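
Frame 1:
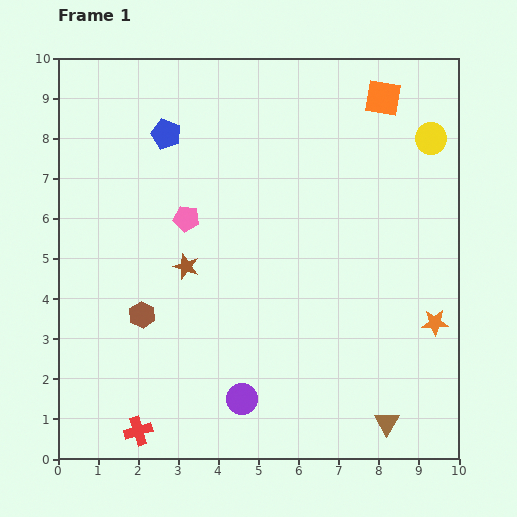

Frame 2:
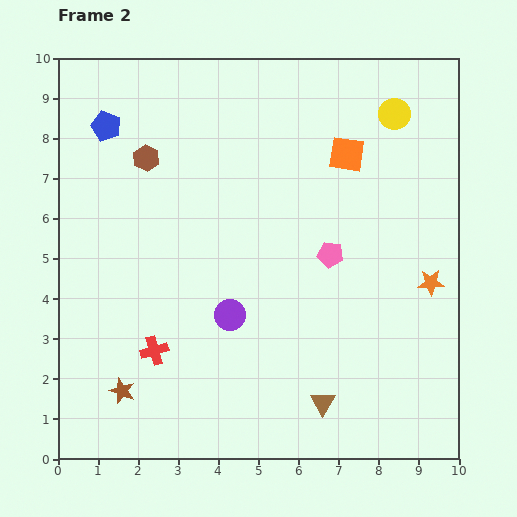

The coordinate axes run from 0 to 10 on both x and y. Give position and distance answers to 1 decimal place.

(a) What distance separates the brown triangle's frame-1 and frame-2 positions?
1.7

The brown triangle moved from (8.2, 0.9) to (6.6, 1.4), a distance of √(1.6² + 0.5²) ≈ 1.7.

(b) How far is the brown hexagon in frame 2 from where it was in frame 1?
3.9

The brown hexagon moved from (2.1, 3.6) to (2.2, 7.5), a distance of √(0.1² + 3.9²) ≈ 3.9.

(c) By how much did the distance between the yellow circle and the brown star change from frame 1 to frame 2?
+2.8

Distance in frame 1: 6.9. Distance in frame 2: 9.7.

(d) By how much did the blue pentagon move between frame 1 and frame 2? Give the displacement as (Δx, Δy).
(-1.5, 0.2)

The blue pentagon was at (2.7, 8.1) in frame 1 and (1.2, 8.3) in frame 2.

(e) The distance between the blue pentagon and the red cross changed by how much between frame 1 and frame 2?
-1.7

Distance in frame 1: 7.4. Distance in frame 2: 5.7.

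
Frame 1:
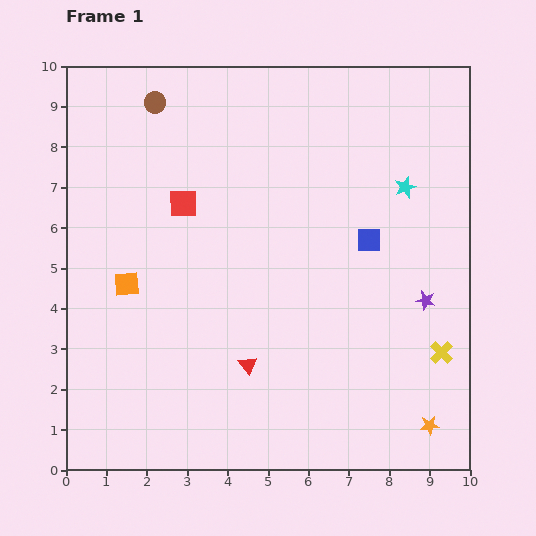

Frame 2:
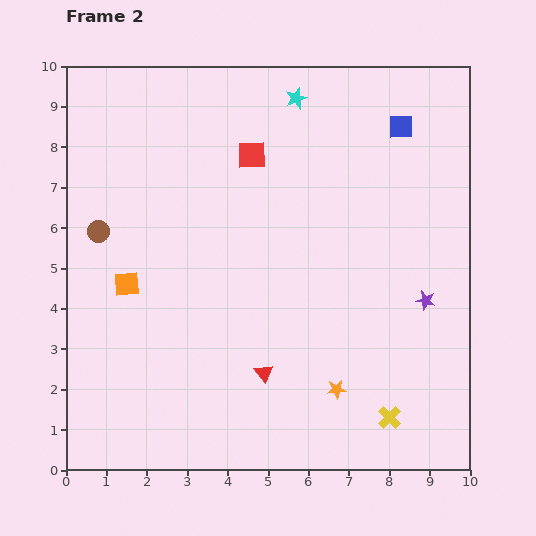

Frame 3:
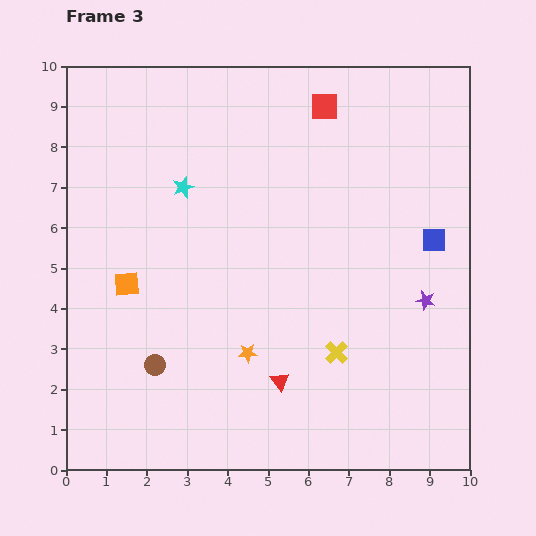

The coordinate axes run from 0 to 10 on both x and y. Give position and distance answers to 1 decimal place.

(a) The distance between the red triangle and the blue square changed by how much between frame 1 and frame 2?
+2.7

Distance in frame 1: 4.3. Distance in frame 2: 7.0.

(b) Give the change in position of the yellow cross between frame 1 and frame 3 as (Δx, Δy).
(-2.6, 0.0)

The yellow cross was at (9.3, 2.9) in frame 1 and (6.7, 2.9) in frame 3.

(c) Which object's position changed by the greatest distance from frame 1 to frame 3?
the brown circle

(moved 6.5; next 5.5)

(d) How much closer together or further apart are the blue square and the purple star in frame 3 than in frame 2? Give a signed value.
-2.8

Distance in frame 2: 4.3. Distance in frame 3: 1.5.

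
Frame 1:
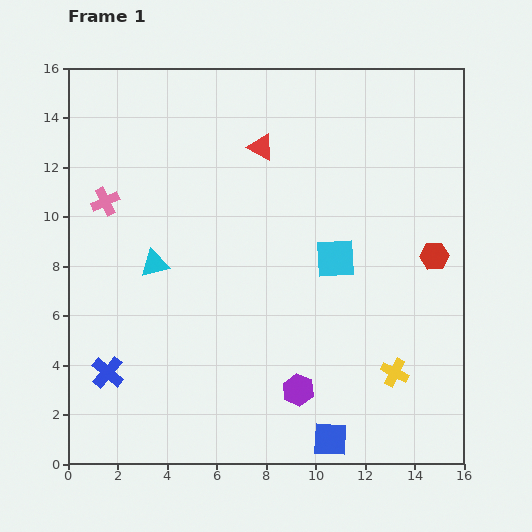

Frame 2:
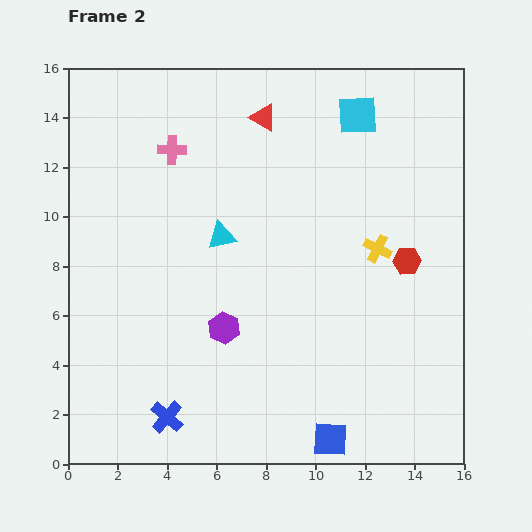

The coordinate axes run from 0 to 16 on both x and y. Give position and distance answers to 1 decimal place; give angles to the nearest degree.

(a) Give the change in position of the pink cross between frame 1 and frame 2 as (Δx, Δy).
(2.7, 2.1)

The pink cross was at (1.5, 10.6) in frame 1 and (4.2, 12.7) in frame 2.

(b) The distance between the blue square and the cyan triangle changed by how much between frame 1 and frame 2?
-0.7

Distance in frame 1: 10.0. Distance in frame 2: 9.3.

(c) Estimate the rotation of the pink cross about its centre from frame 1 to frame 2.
27° clockwise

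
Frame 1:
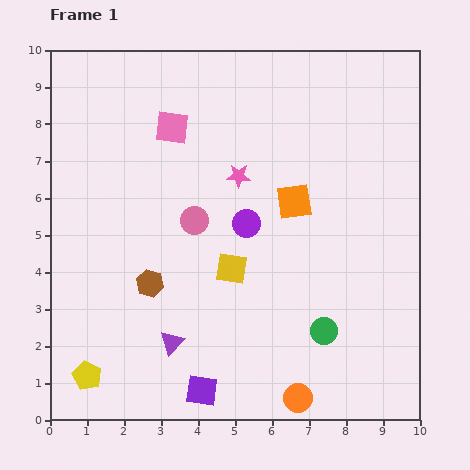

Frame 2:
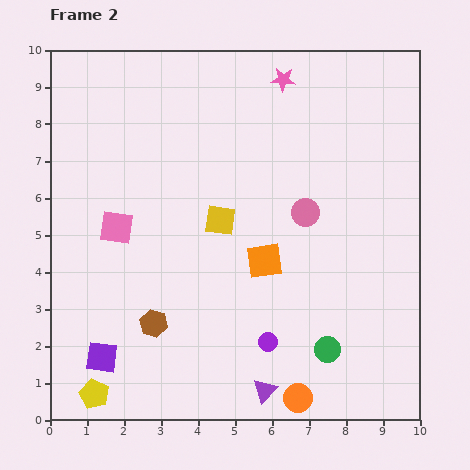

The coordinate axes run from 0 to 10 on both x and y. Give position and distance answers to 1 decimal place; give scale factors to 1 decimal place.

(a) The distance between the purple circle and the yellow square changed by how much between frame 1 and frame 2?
+2.2

Distance in frame 1: 1.3. Distance in frame 2: 3.5.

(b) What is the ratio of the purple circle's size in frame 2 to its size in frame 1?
0.7×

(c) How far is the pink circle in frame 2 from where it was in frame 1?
3.0

The pink circle moved from (3.9, 5.4) to (6.9, 5.6), a distance of √(3.0² + 0.2²) ≈ 3.0.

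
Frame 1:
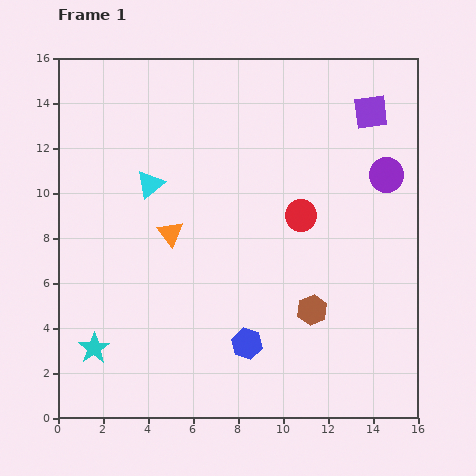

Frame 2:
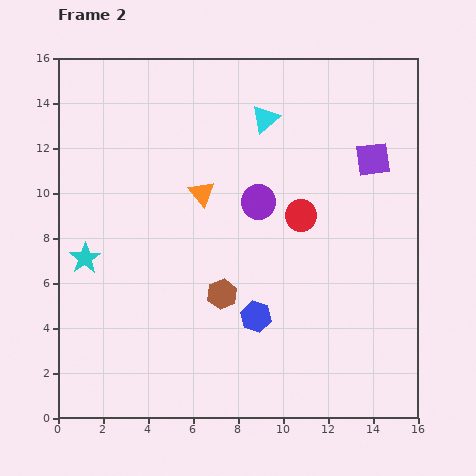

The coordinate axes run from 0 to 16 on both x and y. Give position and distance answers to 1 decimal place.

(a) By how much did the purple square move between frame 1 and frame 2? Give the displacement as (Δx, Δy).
(0.1, -2.1)

The purple square was at (13.9, 13.6) in frame 1 and (14.0, 11.5) in frame 2.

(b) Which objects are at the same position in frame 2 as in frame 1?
the red circle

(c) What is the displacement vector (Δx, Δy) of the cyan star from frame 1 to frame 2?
(-0.4, 4.0)

The cyan star was at (1.6, 3.1) in frame 1 and (1.2, 7.1) in frame 2.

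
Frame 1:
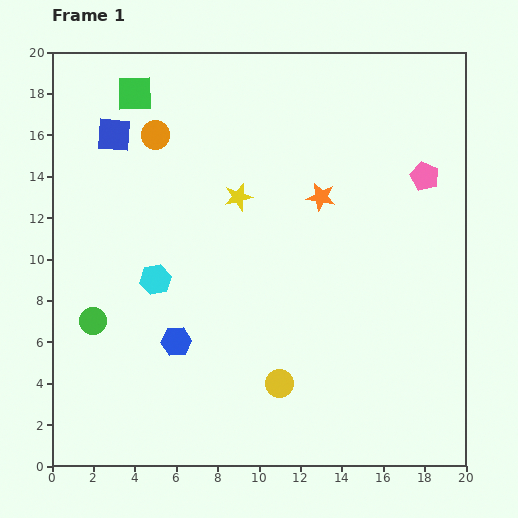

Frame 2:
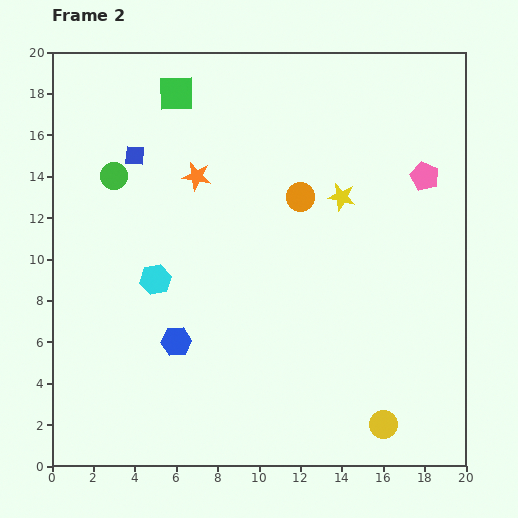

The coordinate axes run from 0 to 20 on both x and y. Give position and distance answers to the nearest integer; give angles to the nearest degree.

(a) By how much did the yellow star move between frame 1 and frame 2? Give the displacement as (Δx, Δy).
(5, 0)

The yellow star was at (9, 13) in frame 1 and (14, 13) in frame 2.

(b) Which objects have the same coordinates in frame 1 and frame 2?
the pink pentagon, the cyan hexagon, the blue hexagon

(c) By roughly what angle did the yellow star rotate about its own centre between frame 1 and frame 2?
27° clockwise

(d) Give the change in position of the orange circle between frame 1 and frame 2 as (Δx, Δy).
(7, -3)

The orange circle was at (5, 16) in frame 1 and (12, 13) in frame 2.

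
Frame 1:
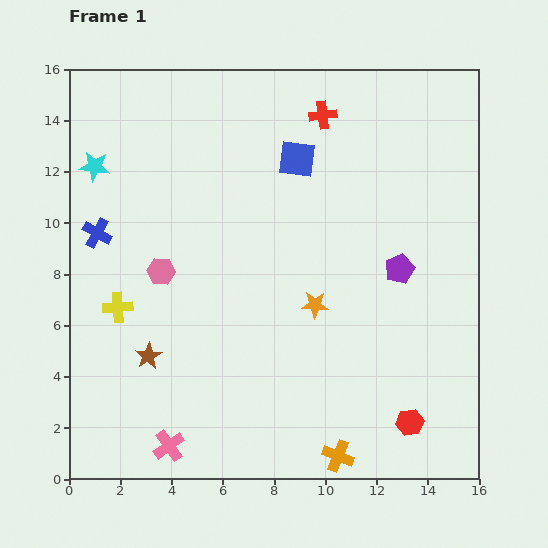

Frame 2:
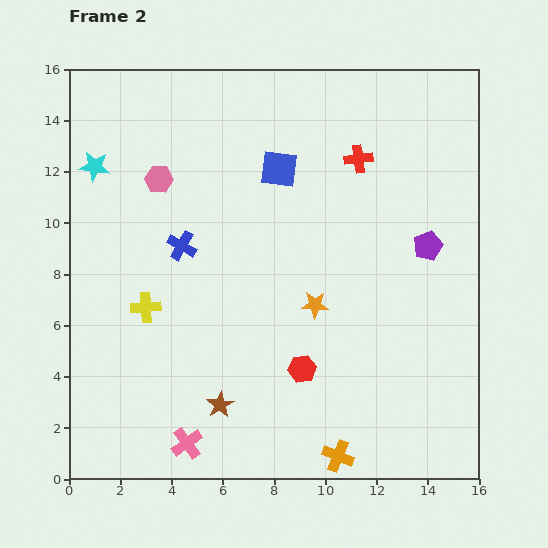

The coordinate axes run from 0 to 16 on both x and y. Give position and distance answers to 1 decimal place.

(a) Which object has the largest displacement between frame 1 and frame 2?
the red hexagon

(moved 4.7; next 3.6)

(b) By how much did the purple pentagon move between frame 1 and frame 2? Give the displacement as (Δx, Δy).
(1.1, 0.9)

The purple pentagon was at (12.9, 8.2) in frame 1 and (14.0, 9.1) in frame 2.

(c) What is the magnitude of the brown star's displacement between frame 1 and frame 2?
3.4

The brown star moved from (3.1, 4.8) to (5.9, 2.9), a distance of √(2.8² + 1.9²) ≈ 3.4.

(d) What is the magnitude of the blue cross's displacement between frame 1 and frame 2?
3.3

The blue cross moved from (1.1, 9.6) to (4.4, 9.1), a distance of √(3.3² + 0.5²) ≈ 3.3.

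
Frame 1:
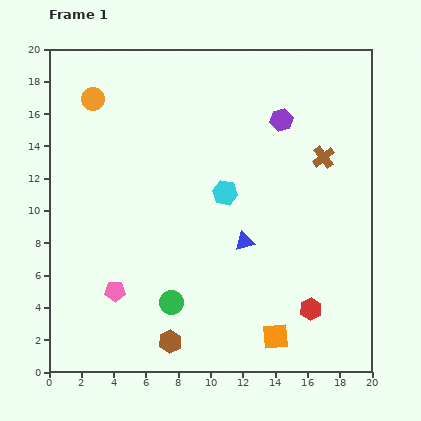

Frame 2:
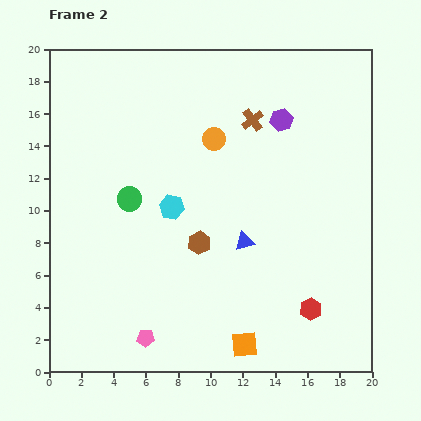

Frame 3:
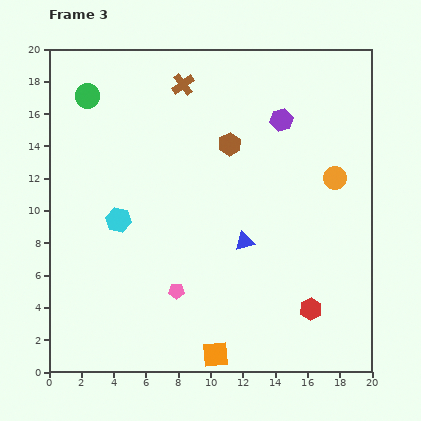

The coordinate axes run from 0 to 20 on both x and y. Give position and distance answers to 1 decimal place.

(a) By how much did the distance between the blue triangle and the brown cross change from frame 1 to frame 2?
+0.4

Distance in frame 1: 7.1. Distance in frame 2: 7.5.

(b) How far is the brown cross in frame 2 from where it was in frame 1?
5.0

The brown cross moved from (17.0, 13.3) to (12.6, 15.6), a distance of √(4.4² + 2.3²) ≈ 5.0.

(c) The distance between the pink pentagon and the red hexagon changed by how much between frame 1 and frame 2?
-1.7

Distance in frame 1: 12.1. Distance in frame 2: 10.4.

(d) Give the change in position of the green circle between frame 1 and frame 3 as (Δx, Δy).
(-5.2, 12.8)

The green circle was at (7.6, 4.3) in frame 1 and (2.4, 17.1) in frame 3.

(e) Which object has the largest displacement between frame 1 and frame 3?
the orange circle

(moved 15.8; next 13.8)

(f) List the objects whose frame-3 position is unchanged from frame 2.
the blue triangle, the red hexagon, the purple hexagon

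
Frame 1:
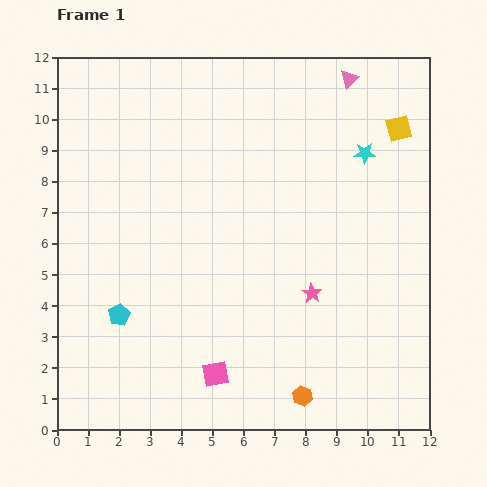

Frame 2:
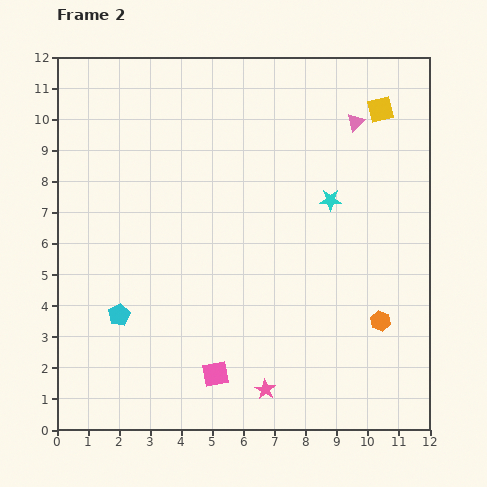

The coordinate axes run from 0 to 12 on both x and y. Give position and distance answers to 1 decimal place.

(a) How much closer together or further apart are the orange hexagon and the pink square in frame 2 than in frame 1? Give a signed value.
+2.7

Distance in frame 1: 2.9. Distance in frame 2: 5.6.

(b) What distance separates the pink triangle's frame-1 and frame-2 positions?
1.4

The pink triangle moved from (9.4, 11.3) to (9.6, 9.9), a distance of √(0.2² + 1.4²) ≈ 1.4.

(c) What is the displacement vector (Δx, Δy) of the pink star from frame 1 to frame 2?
(-1.5, -3.1)

The pink star was at (8.2, 4.4) in frame 1 and (6.7, 1.3) in frame 2.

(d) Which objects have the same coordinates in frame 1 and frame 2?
the pink square, the cyan pentagon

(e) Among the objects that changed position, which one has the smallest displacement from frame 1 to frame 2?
the yellow square

(moved 0.8)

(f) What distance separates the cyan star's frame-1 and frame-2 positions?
1.9

The cyan star moved from (9.9, 8.9) to (8.8, 7.4), a distance of √(1.1² + 1.5²) ≈ 1.9.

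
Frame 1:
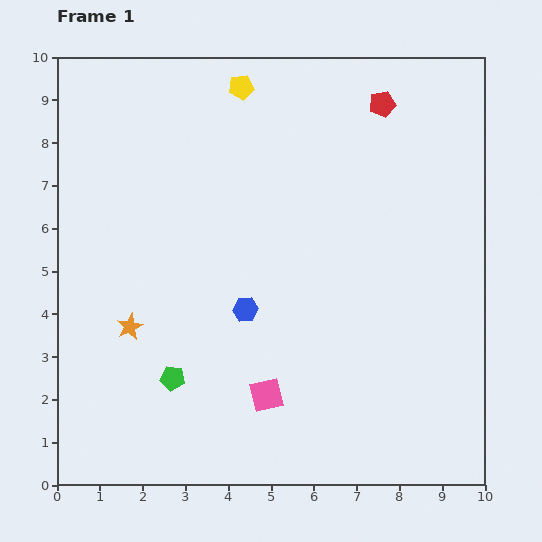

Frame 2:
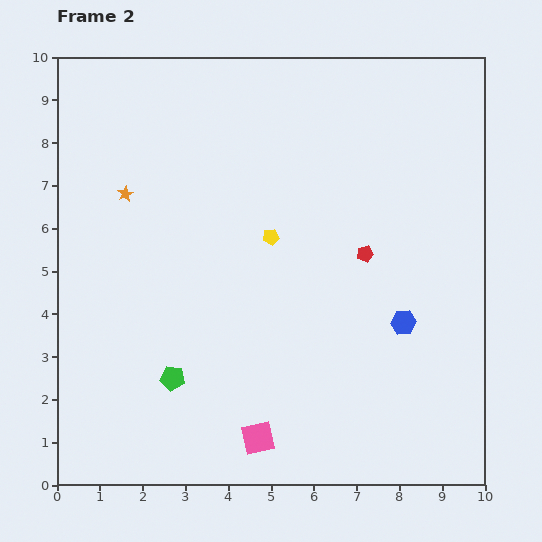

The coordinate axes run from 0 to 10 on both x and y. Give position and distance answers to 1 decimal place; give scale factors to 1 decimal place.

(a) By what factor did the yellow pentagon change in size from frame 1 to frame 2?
0.7×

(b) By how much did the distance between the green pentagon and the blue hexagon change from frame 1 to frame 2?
+3.3

Distance in frame 1: 2.3. Distance in frame 2: 5.6.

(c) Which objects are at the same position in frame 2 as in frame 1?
the green pentagon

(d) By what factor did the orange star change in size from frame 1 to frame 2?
0.6×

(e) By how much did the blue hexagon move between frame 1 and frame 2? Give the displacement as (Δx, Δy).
(3.7, -0.3)

The blue hexagon was at (4.4, 4.1) in frame 1 and (8.1, 3.8) in frame 2.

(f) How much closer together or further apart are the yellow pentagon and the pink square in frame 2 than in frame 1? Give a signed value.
-2.5

Distance in frame 1: 7.2. Distance in frame 2: 4.7.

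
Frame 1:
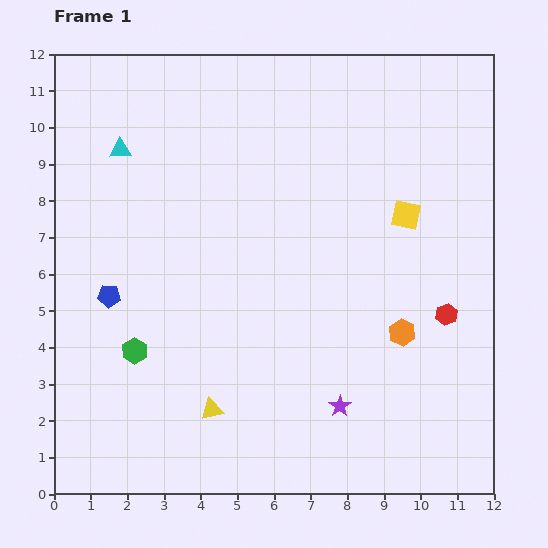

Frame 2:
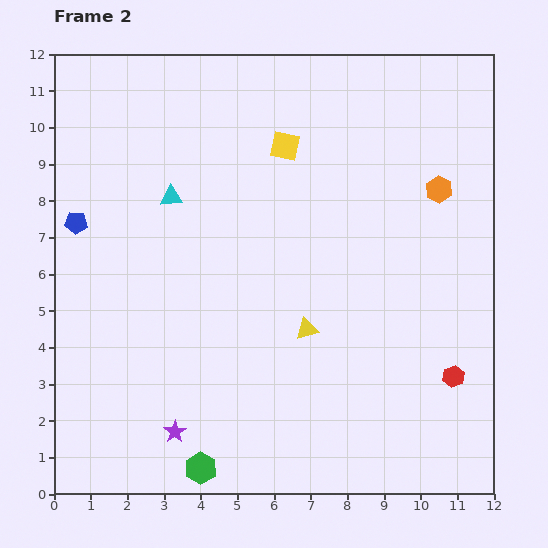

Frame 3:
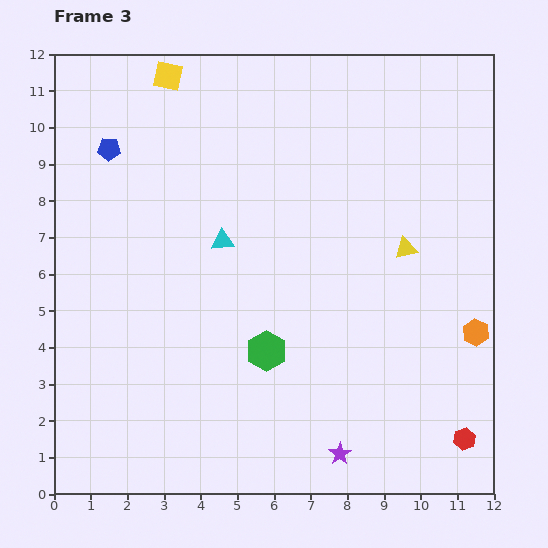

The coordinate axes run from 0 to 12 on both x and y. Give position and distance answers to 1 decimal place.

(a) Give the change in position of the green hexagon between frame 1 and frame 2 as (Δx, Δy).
(1.8, -3.2)

The green hexagon was at (2.2, 3.9) in frame 1 and (4.0, 0.7) in frame 2.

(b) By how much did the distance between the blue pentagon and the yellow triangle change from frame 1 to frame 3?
+4.3

Distance in frame 1: 4.2. Distance in frame 3: 8.5.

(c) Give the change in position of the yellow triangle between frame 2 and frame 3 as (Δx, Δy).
(2.7, 2.2)

The yellow triangle was at (6.9, 4.5) in frame 2 and (9.6, 6.7) in frame 3.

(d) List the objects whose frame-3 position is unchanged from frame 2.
none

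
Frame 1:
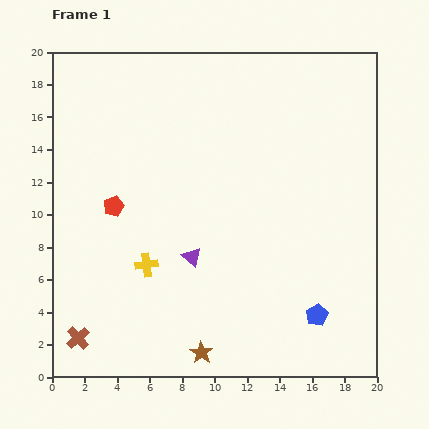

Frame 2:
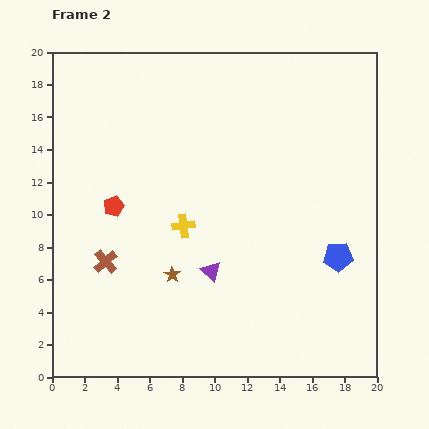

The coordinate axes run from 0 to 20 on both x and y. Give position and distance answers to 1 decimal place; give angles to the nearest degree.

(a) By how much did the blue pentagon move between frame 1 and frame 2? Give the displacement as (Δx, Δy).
(1.3, 3.6)

The blue pentagon was at (16.3, 3.8) in frame 1 and (17.6, 7.4) in frame 2.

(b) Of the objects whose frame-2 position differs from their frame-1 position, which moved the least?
the purple triangle

(moved 1.5)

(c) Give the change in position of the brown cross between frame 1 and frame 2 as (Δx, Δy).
(1.7, 4.7)

The brown cross was at (1.6, 2.4) in frame 1 and (3.3, 7.1) in frame 2.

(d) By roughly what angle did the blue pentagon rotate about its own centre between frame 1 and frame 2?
26° clockwise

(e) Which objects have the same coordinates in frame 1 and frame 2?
the red pentagon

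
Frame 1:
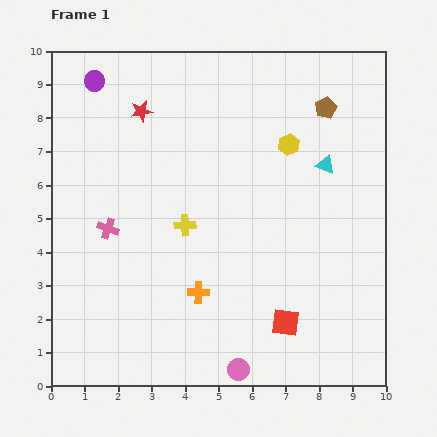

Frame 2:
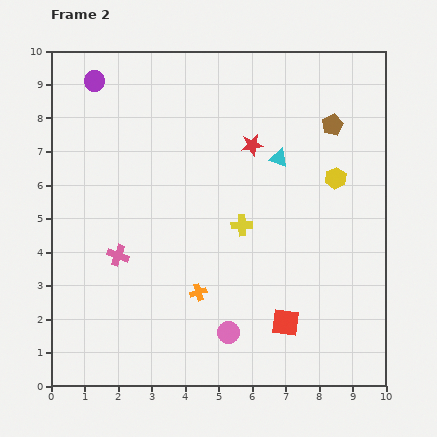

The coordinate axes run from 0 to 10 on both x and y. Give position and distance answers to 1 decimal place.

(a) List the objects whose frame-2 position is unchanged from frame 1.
the orange cross, the purple circle, the red square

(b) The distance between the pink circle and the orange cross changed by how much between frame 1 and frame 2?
-1.1

Distance in frame 1: 2.6. Distance in frame 2: 1.5.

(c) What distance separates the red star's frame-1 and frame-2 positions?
3.4

The red star moved from (2.7, 8.2) to (6.0, 7.2), a distance of √(3.3² + 1.0²) ≈ 3.4.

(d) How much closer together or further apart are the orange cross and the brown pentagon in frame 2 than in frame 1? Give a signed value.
-0.3

Distance in frame 1: 6.7. Distance in frame 2: 6.4.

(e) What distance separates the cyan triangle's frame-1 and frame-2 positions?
1.4

The cyan triangle moved from (8.2, 6.6) to (6.8, 6.8), a distance of √(1.4² + 0.2²) ≈ 1.4.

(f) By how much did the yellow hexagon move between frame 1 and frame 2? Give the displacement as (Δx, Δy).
(1.4, -1.0)

The yellow hexagon was at (7.1, 7.2) in frame 1 and (8.5, 6.2) in frame 2.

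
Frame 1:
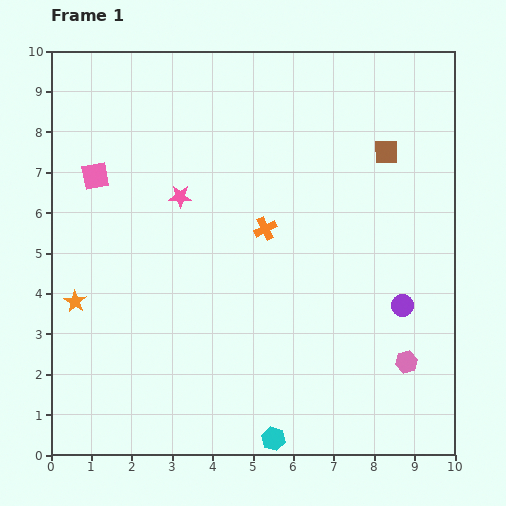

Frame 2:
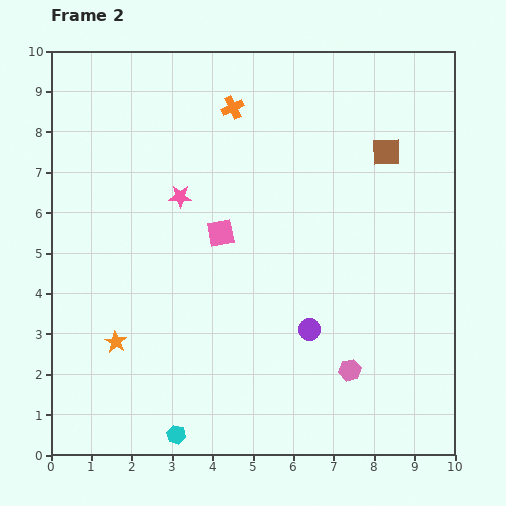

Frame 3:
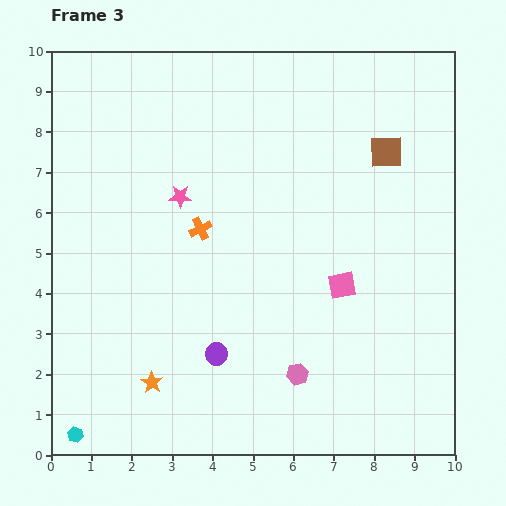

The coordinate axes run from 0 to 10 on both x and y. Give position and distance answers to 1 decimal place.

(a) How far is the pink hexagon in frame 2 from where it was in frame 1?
1.4

The pink hexagon moved from (8.8, 2.3) to (7.4, 2.1), a distance of √(1.4² + 0.2²) ≈ 1.4.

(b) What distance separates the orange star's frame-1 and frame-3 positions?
2.8

The orange star moved from (0.6, 3.8) to (2.5, 1.8), a distance of √(1.9² + 2.0²) ≈ 2.8.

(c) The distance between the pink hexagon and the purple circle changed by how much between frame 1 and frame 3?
+0.7

Distance in frame 1: 1.4. Distance in frame 3: 2.1.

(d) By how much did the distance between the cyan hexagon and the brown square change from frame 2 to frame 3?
+1.7

Distance in frame 2: 8.7. Distance in frame 3: 10.4.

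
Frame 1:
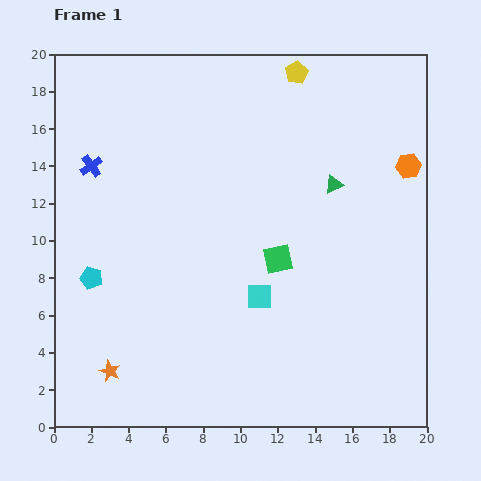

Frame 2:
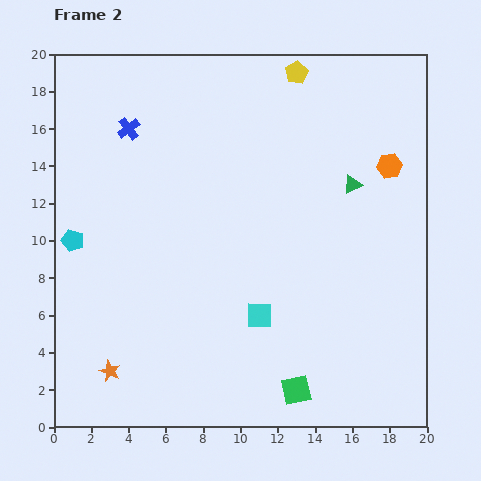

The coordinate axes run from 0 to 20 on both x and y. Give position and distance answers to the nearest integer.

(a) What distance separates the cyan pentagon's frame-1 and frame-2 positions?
2

The cyan pentagon moved from (2, 8) to (1, 10), a distance of √(1² + 2²) ≈ 2.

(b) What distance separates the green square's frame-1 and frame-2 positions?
7

The green square moved from (12, 9) to (13, 2), a distance of √(1² + 7²) ≈ 7.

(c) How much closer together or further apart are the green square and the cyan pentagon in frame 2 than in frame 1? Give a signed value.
+4

Distance in frame 1: 10. Distance in frame 2: 14.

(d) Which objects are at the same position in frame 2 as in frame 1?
the orange star, the yellow pentagon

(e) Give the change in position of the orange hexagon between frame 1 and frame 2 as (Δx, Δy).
(-1, 0)

The orange hexagon was at (19, 14) in frame 1 and (18, 14) in frame 2.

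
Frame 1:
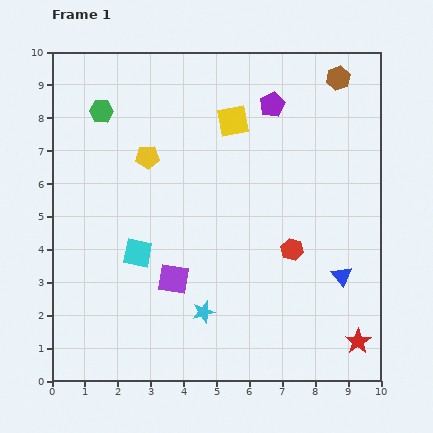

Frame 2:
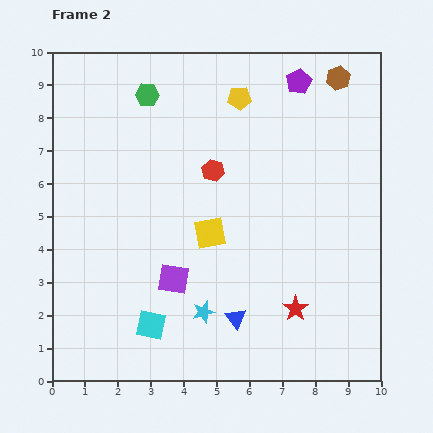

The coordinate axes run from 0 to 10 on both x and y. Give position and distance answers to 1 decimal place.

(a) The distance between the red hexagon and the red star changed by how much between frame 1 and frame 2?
+1.5

Distance in frame 1: 3.4. Distance in frame 2: 4.9.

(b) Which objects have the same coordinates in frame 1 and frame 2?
the purple square, the brown hexagon, the cyan star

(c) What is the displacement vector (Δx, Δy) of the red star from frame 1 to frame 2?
(-1.9, 1.0)

The red star was at (9.3, 1.2) in frame 1 and (7.4, 2.2) in frame 2.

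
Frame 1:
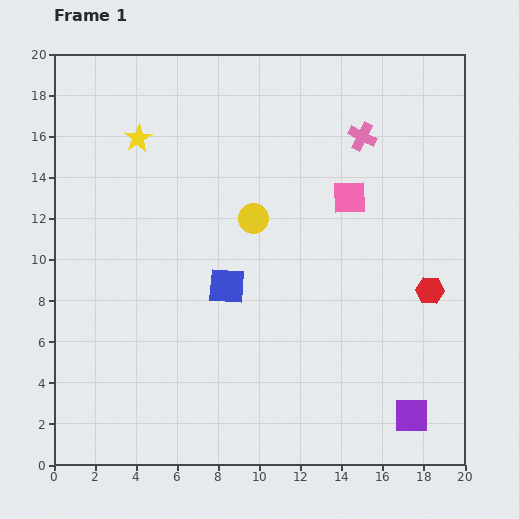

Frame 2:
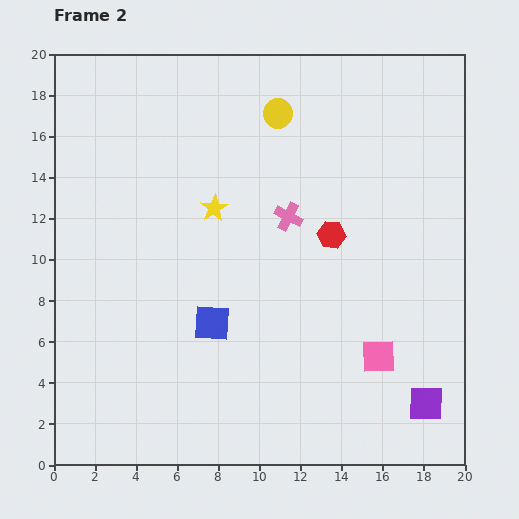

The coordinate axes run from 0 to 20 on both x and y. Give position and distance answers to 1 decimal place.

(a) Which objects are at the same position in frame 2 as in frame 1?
none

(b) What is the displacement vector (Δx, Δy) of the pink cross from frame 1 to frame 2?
(-3.6, -3.9)

The pink cross was at (15.0, 16.0) in frame 1 and (11.4, 12.1) in frame 2.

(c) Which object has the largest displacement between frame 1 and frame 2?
the pink square

(moved 7.8; next 5.5)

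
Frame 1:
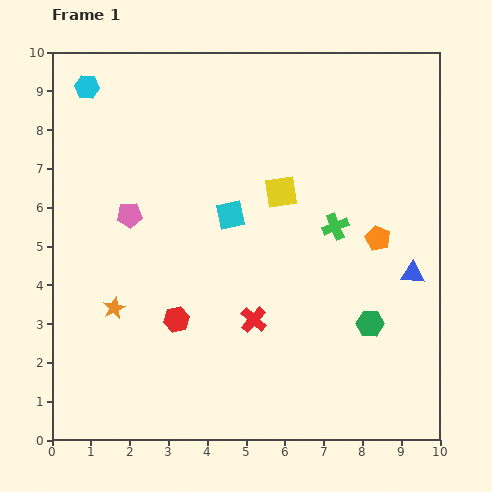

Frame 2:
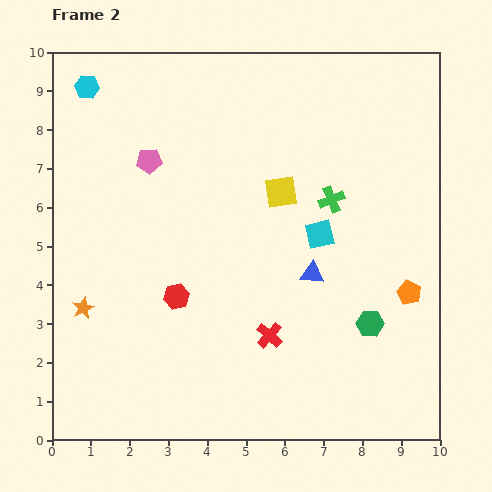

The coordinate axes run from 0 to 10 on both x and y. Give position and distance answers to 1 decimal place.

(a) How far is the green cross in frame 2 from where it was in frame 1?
0.7

The green cross moved from (7.3, 5.5) to (7.2, 6.2), a distance of √(0.1² + 0.7²) ≈ 0.7.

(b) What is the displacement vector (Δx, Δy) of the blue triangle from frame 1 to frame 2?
(-2.6, 0.0)

The blue triangle was at (9.3, 4.3) in frame 1 and (6.7, 4.3) in frame 2.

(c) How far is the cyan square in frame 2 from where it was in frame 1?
2.4

The cyan square moved from (4.6, 5.8) to (6.9, 5.3), a distance of √(2.3² + 0.5²) ≈ 2.4.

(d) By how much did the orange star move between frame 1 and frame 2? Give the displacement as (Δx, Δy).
(-0.8, 0.0)

The orange star was at (1.6, 3.4) in frame 1 and (0.8, 3.4) in frame 2.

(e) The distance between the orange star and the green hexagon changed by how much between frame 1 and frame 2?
+0.8

Distance in frame 1: 6.6. Distance in frame 2: 7.4.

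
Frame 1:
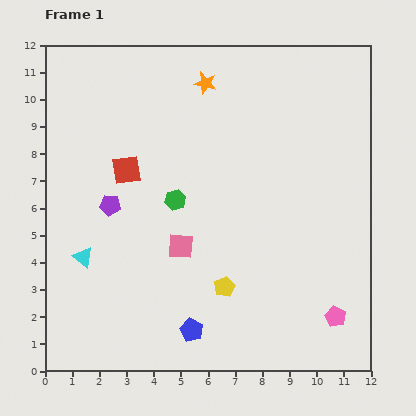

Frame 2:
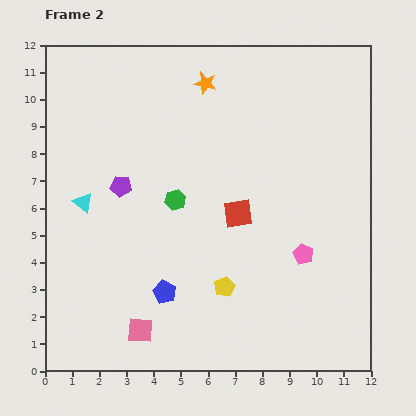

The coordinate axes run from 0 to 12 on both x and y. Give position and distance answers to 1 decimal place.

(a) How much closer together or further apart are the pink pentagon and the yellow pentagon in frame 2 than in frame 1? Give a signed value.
-1.1

Distance in frame 1: 4.2. Distance in frame 2: 3.1.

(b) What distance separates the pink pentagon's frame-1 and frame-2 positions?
2.6

The pink pentagon moved from (10.7, 2.0) to (9.5, 4.3), a distance of √(1.2² + 2.3²) ≈ 2.6.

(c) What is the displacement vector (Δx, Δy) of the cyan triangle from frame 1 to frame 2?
(0.0, 2.0)

The cyan triangle was at (1.4, 4.2) in frame 1 and (1.4, 6.2) in frame 2.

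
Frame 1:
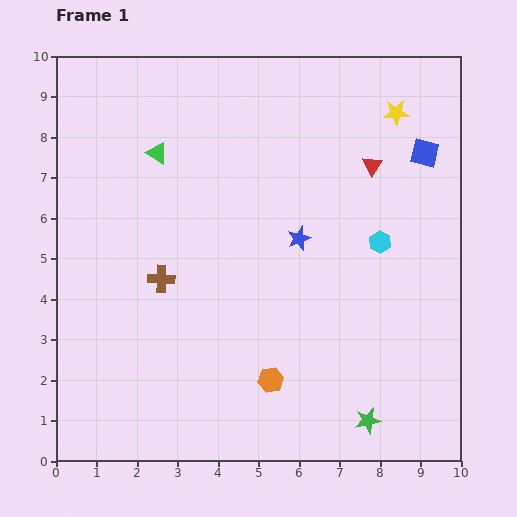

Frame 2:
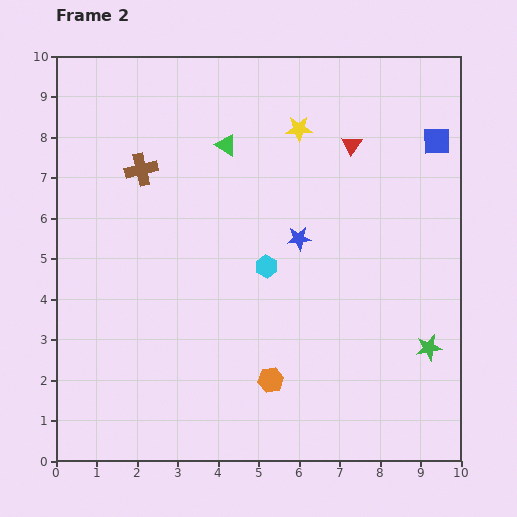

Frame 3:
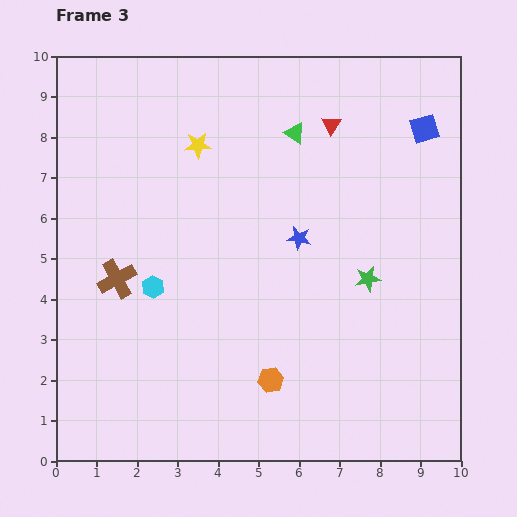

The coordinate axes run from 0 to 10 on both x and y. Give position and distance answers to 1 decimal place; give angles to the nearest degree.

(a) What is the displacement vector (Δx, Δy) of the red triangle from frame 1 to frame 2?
(-0.5, 0.5)

The red triangle was at (7.8, 7.3) in frame 1 and (7.3, 7.8) in frame 2.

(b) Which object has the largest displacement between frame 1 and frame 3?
the cyan hexagon

(moved 5.7; next 5.0)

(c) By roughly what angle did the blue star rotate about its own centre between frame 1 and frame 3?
30° clockwise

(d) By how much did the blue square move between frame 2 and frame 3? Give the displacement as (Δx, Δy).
(-0.3, 0.3)

The blue square was at (9.4, 7.9) in frame 2 and (9.1, 8.2) in frame 3.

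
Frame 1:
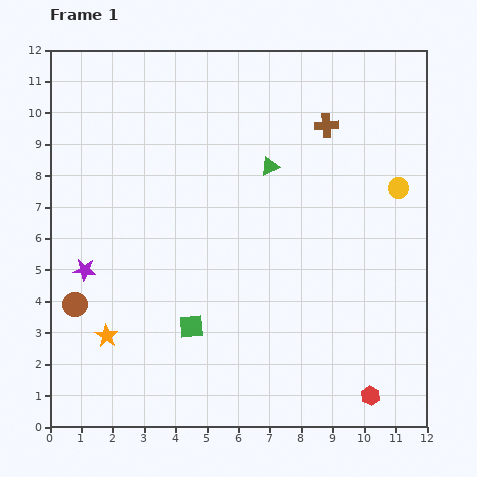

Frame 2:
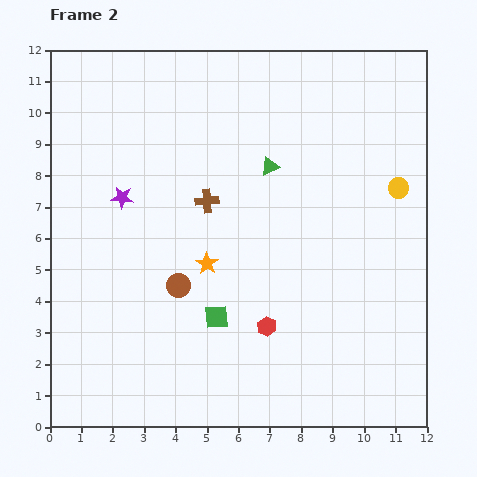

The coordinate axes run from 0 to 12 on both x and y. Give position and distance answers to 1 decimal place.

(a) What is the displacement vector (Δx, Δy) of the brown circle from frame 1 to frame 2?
(3.3, 0.6)

The brown circle was at (0.8, 3.9) in frame 1 and (4.1, 4.5) in frame 2.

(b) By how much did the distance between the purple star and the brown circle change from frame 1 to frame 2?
+2.2

Distance in frame 1: 1.1. Distance in frame 2: 3.3.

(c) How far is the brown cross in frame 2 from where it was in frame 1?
4.5

The brown cross moved from (8.8, 9.6) to (5.0, 7.2), a distance of √(3.8² + 2.4²) ≈ 4.5.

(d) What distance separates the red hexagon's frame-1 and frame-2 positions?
4.0

The red hexagon moved from (10.2, 1.0) to (6.9, 3.2), a distance of √(3.3² + 2.2²) ≈ 4.0.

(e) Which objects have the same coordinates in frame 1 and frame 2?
the yellow circle, the green triangle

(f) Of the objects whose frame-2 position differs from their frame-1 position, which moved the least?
the green square

(moved 0.9)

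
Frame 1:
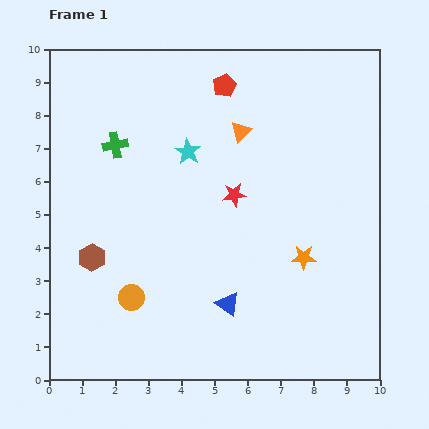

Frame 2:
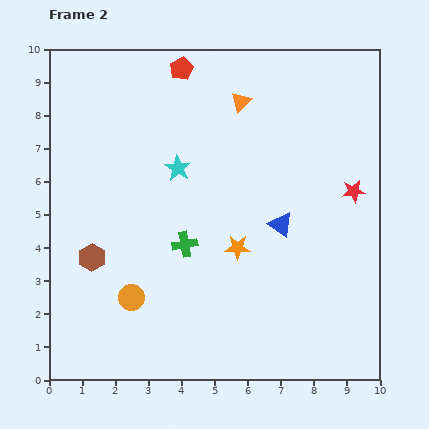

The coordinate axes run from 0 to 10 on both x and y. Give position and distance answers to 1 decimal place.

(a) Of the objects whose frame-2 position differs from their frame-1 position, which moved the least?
the cyan star

(moved 0.6)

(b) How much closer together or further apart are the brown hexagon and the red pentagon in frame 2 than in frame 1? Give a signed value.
-0.3

Distance in frame 1: 6.6. Distance in frame 2: 6.3.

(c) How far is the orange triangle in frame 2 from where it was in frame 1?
0.9

The orange triangle moved from (5.8, 7.5) to (5.8, 8.4), a distance of √(0.0² + 0.9²) ≈ 0.9.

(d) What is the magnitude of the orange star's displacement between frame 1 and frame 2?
2.0

The orange star moved from (7.7, 3.7) to (5.7, 4.0), a distance of √(2.0² + 0.3²) ≈ 2.0.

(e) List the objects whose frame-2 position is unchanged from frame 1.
the orange circle, the brown hexagon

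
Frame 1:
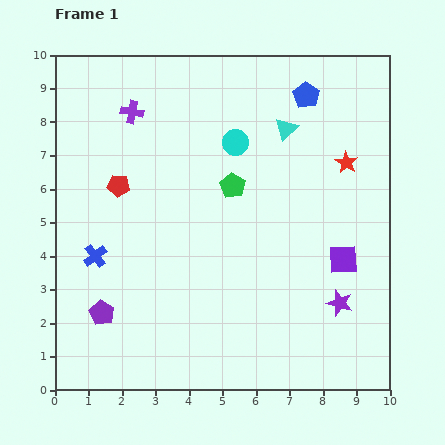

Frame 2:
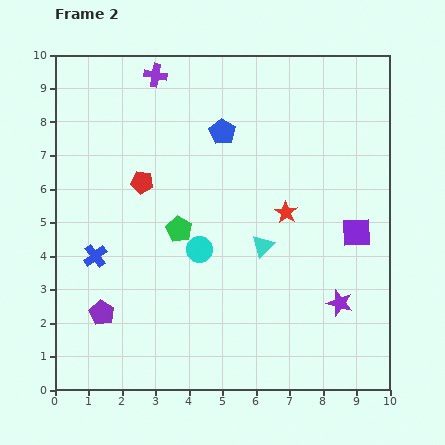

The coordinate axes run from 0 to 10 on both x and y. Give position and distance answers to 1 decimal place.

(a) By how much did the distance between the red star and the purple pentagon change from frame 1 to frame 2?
-2.3

Distance in frame 1: 8.6. Distance in frame 2: 6.3.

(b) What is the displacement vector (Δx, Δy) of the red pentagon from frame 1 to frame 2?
(0.7, 0.1)

The red pentagon was at (1.9, 6.1) in frame 1 and (2.6, 6.2) in frame 2.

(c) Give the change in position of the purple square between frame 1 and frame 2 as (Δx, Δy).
(0.4, 0.8)

The purple square was at (8.6, 3.9) in frame 1 and (9.0, 4.7) in frame 2.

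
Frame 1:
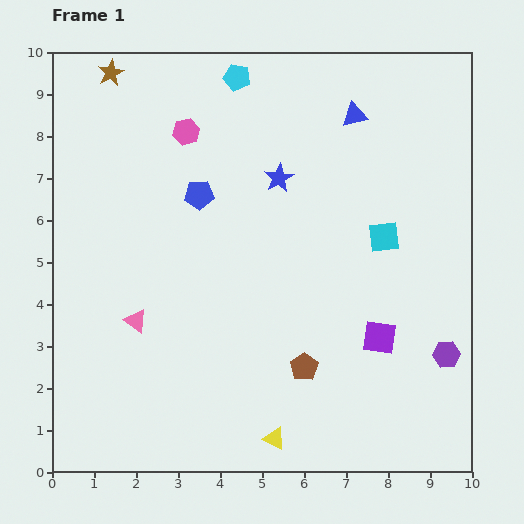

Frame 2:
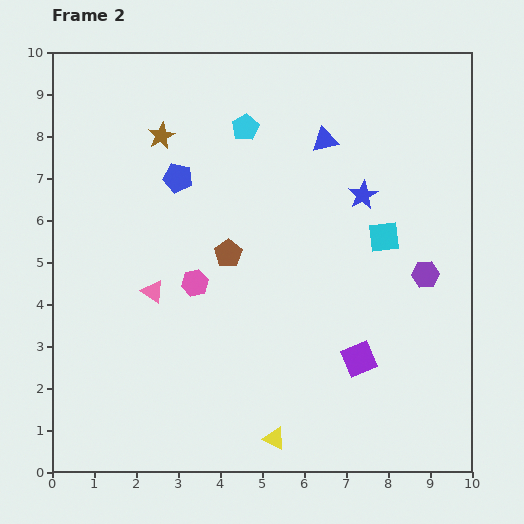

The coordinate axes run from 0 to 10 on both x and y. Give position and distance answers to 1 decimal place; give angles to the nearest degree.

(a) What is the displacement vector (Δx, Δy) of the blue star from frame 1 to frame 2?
(2.0, -0.4)

The blue star was at (5.4, 7.0) in frame 1 and (7.4, 6.6) in frame 2.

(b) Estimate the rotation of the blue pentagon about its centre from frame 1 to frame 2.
15° clockwise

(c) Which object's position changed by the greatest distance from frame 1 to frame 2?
the pink hexagon

(moved 3.6; next 3.2)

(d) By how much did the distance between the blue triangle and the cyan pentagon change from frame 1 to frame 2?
-1.0

Distance in frame 1: 2.9. Distance in frame 2: 1.9.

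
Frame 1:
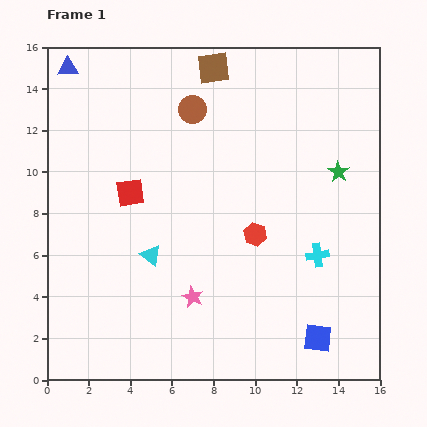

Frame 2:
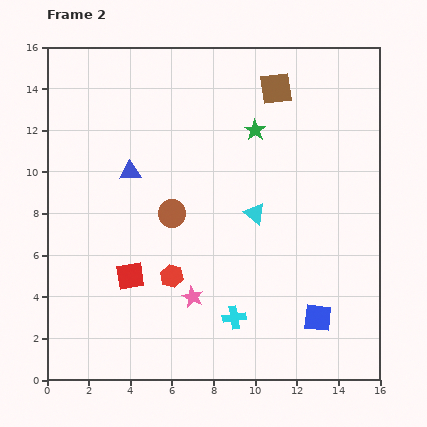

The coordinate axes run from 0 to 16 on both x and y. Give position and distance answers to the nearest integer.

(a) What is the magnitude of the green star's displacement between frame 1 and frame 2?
4

The green star moved from (14, 10) to (10, 12), a distance of √(4² + 2²) ≈ 4.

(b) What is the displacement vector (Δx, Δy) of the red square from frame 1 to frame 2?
(0, -4)

The red square was at (4, 9) in frame 1 and (4, 5) in frame 2.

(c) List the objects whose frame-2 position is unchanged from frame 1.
the pink star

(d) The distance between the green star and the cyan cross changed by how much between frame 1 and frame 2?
+5

Distance in frame 1: 4. Distance in frame 2: 9.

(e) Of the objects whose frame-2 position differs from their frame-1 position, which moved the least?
the blue square

(moved 1)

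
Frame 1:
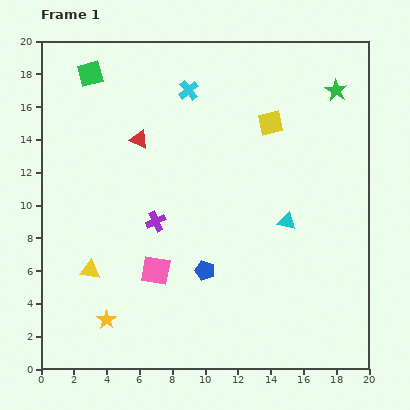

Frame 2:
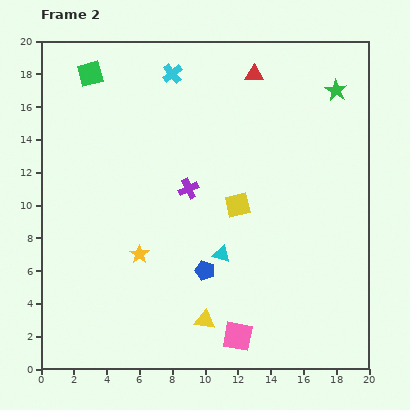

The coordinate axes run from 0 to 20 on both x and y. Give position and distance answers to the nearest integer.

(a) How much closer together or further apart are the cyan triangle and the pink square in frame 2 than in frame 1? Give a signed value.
-4

Distance in frame 1: 9. Distance in frame 2: 5.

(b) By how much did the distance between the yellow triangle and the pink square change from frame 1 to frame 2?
-2

Distance in frame 1: 4. Distance in frame 2: 2.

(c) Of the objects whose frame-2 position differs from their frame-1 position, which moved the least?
the cyan cross

(moved 1)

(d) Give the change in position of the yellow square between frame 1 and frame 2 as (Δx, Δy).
(-2, -5)

The yellow square was at (14, 15) in frame 1 and (12, 10) in frame 2.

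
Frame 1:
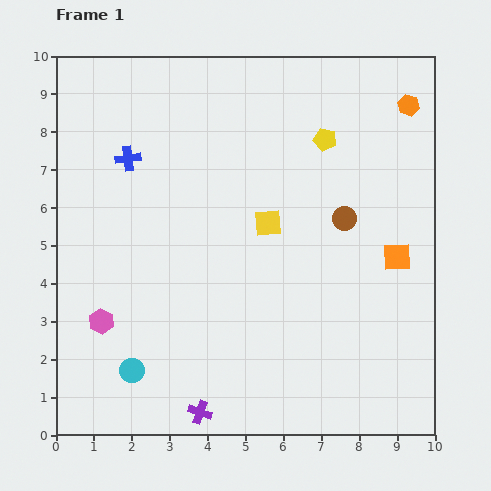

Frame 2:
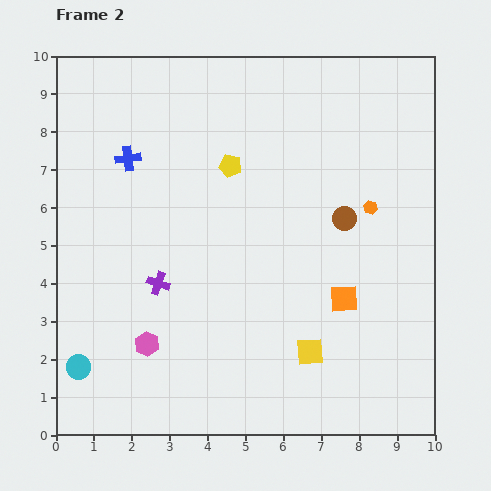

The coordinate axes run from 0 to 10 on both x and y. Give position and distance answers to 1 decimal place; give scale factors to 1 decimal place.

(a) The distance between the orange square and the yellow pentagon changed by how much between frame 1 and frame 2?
+1.0

Distance in frame 1: 3.6. Distance in frame 2: 4.6.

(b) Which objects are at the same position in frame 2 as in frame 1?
the blue cross, the brown circle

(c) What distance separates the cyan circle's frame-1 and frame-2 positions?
1.4

The cyan circle moved from (2.0, 1.7) to (0.6, 1.8), a distance of √(1.4² + 0.1²) ≈ 1.4.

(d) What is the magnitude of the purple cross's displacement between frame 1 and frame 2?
3.6

The purple cross moved from (3.8, 0.6) to (2.7, 4.0), a distance of √(1.1² + 3.4²) ≈ 3.6.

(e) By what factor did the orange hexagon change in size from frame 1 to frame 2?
0.6×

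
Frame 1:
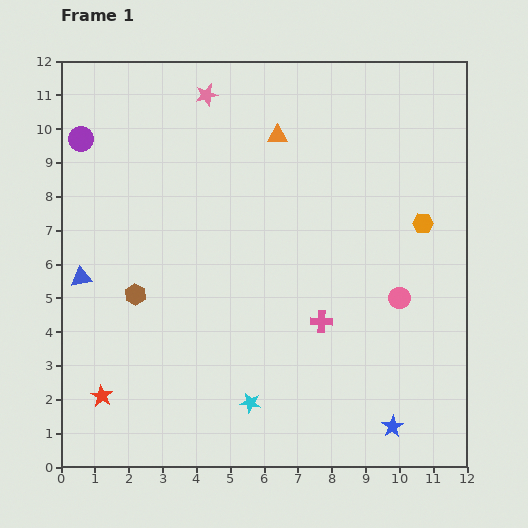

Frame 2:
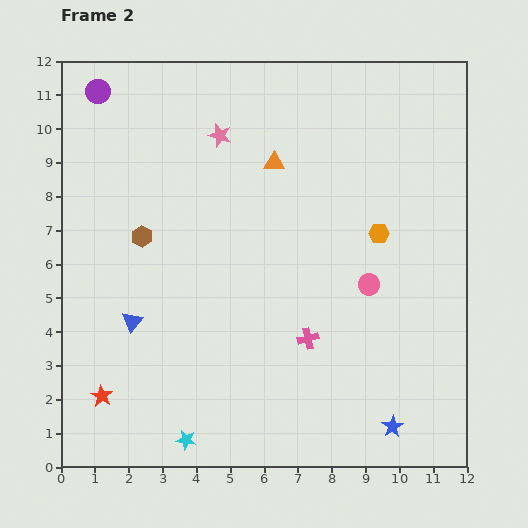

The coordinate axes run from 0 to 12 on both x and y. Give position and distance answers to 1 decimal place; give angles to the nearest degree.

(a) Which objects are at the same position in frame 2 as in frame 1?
the red star, the blue star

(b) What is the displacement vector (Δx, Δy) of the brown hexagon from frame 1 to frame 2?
(0.2, 1.7)

The brown hexagon was at (2.2, 5.1) in frame 1 and (2.4, 6.8) in frame 2.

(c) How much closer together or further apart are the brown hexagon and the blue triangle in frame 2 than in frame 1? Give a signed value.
+0.8

Distance in frame 1: 1.7. Distance in frame 2: 2.5.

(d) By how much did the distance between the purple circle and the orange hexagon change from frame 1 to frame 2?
-1.1

Distance in frame 1: 10.4. Distance in frame 2: 9.3.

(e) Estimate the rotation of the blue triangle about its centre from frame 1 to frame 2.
42° counter-clockwise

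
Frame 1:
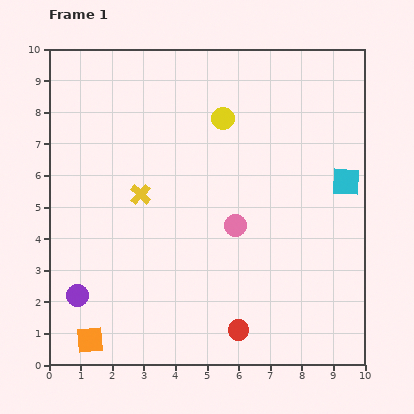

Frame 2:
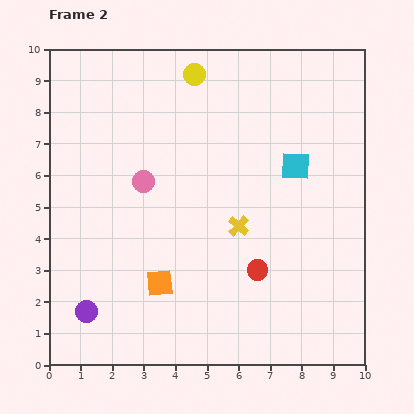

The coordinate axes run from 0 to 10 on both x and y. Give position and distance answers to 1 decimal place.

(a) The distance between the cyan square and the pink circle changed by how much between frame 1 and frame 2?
+1.0

Distance in frame 1: 3.8. Distance in frame 2: 4.8.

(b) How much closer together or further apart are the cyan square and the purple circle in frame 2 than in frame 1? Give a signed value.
-1.2

Distance in frame 1: 9.2. Distance in frame 2: 8.0.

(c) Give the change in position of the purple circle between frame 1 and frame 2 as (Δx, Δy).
(0.3, -0.5)

The purple circle was at (0.9, 2.2) in frame 1 and (1.2, 1.7) in frame 2.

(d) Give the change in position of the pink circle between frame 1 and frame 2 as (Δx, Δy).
(-2.9, 1.4)

The pink circle was at (5.9, 4.4) in frame 1 and (3.0, 5.8) in frame 2.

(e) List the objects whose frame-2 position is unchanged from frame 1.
none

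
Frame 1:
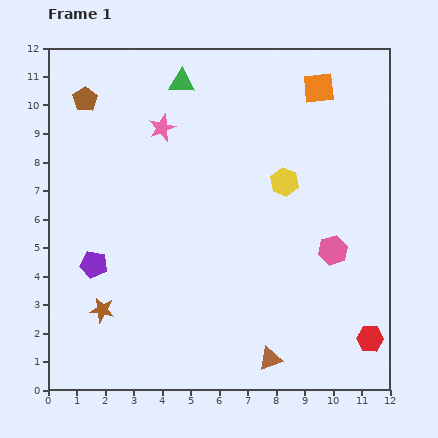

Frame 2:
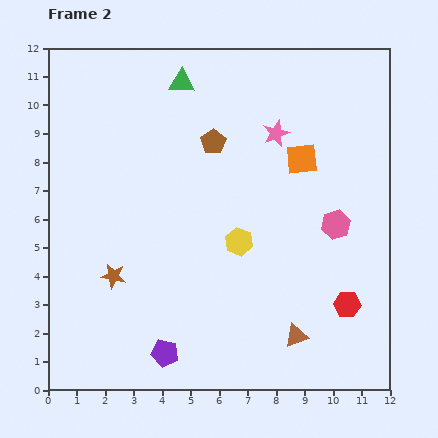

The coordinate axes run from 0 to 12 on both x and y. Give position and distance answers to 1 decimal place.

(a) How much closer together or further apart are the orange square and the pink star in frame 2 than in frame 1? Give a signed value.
-4.4

Distance in frame 1: 5.7. Distance in frame 2: 1.3.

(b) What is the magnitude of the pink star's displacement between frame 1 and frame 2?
4.0

The pink star moved from (4.0, 9.2) to (8.0, 9.0), a distance of √(4.0² + 0.2²) ≈ 4.0.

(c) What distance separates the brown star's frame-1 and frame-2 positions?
1.3

The brown star moved from (1.9, 2.8) to (2.3, 4.0), a distance of √(0.4² + 1.2²) ≈ 1.3.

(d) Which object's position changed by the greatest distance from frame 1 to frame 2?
the brown pentagon

(moved 4.7; next 4.0)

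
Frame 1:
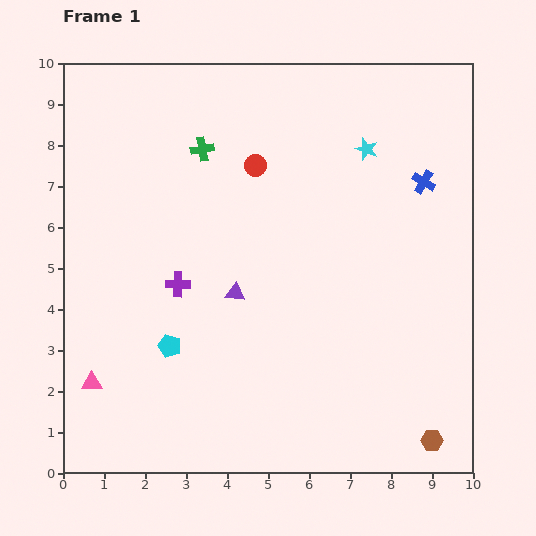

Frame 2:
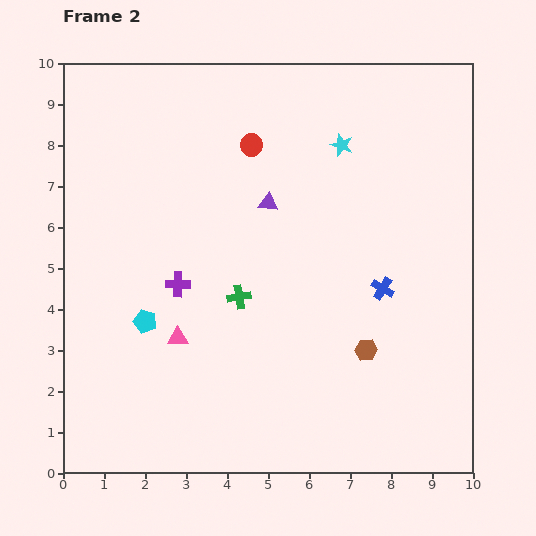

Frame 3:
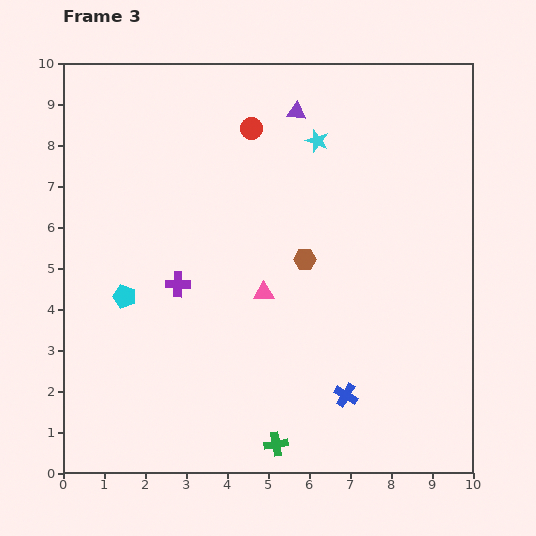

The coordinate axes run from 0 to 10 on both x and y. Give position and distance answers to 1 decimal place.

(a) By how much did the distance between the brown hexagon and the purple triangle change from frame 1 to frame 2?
-1.7

Distance in frame 1: 6.0. Distance in frame 2: 4.3.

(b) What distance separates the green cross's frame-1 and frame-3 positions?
7.4

The green cross moved from (3.4, 7.9) to (5.2, 0.7), a distance of √(1.8² + 7.2²) ≈ 7.4.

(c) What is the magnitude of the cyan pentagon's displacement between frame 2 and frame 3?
0.8

The cyan pentagon moved from (2.0, 3.7) to (1.5, 4.3), a distance of √(0.5² + 0.6²) ≈ 0.8.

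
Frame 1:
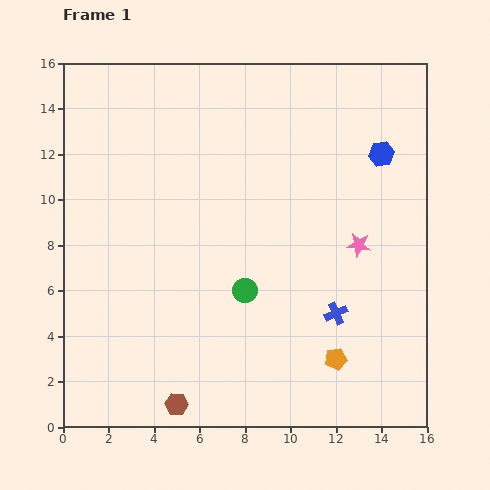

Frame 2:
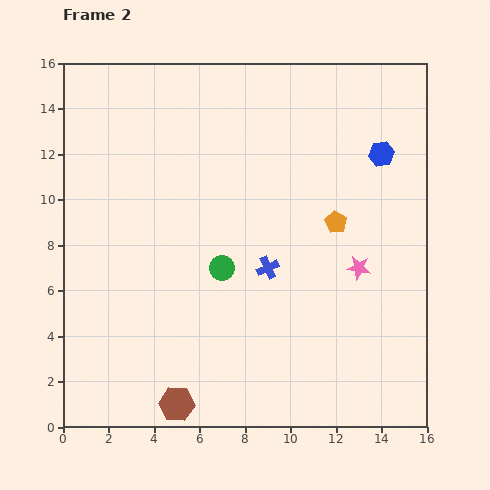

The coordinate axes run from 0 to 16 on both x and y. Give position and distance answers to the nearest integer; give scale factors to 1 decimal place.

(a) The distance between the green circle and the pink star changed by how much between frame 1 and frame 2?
+1

Distance in frame 1: 5. Distance in frame 2: 6.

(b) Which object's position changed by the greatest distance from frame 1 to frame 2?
the orange pentagon

(moved 6; next 4)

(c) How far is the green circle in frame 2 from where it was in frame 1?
1

The green circle moved from (8, 6) to (7, 7), a distance of √(1² + 1²) ≈ 1.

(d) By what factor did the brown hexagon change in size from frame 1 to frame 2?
1.6×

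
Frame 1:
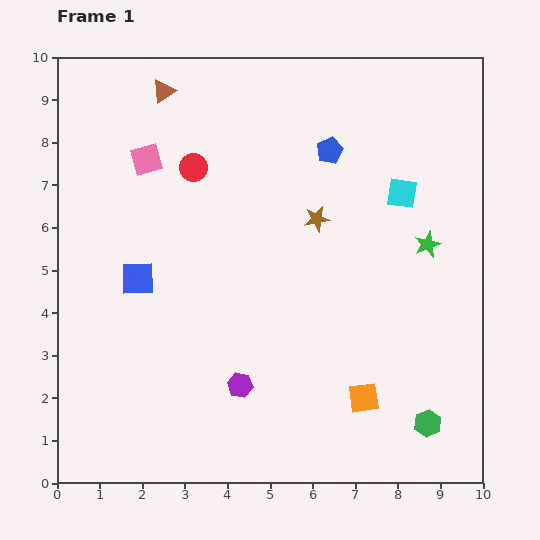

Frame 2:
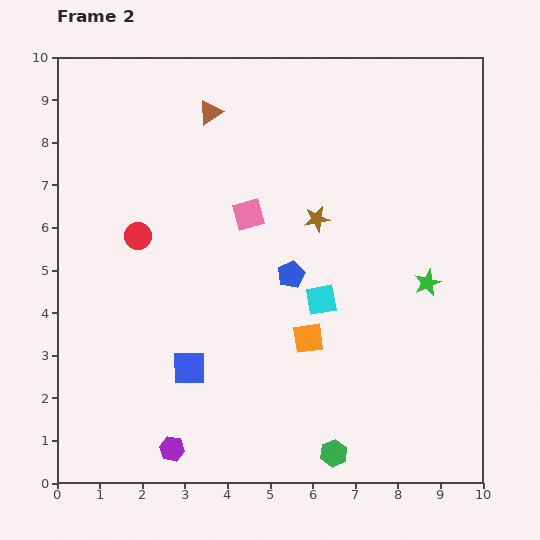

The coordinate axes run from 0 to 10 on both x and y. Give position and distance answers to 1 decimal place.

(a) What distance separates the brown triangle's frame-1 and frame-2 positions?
1.2

The brown triangle moved from (2.5, 9.2) to (3.6, 8.7), a distance of √(1.1² + 0.5²) ≈ 1.2.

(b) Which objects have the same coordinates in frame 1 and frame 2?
the brown star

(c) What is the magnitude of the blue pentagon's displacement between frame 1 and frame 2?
3.0

The blue pentagon moved from (6.4, 7.8) to (5.5, 4.9), a distance of √(0.9² + 2.9²) ≈ 3.0.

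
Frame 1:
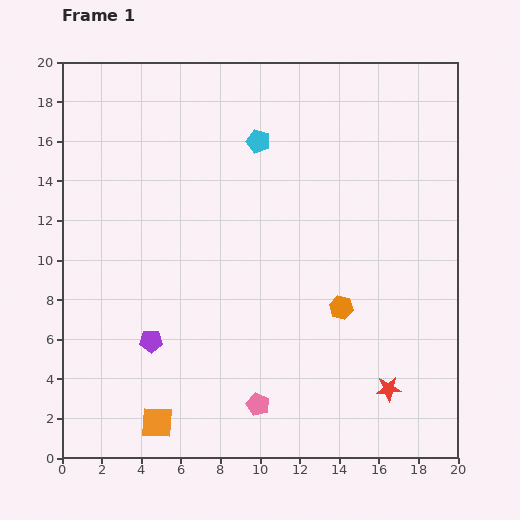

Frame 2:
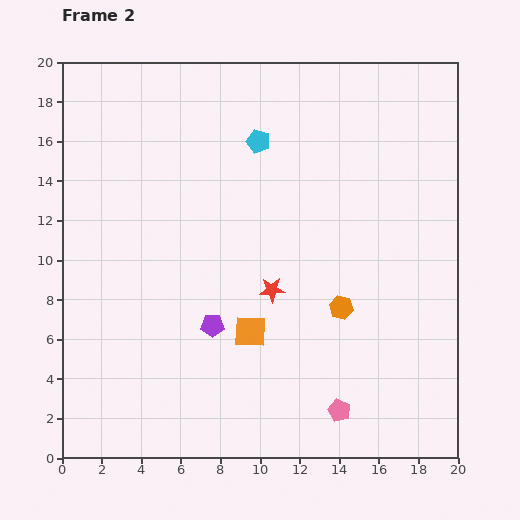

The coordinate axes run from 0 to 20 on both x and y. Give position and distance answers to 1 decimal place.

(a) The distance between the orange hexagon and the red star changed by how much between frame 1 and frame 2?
-1.2

Distance in frame 1: 4.8. Distance in frame 2: 3.6.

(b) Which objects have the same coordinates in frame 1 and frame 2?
the orange hexagon, the cyan pentagon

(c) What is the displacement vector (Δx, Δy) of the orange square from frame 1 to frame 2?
(4.7, 4.6)

The orange square was at (4.8, 1.8) in frame 1 and (9.5, 6.4) in frame 2.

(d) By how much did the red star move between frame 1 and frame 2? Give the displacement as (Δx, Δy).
(-5.9, 5.0)

The red star was at (16.5, 3.5) in frame 1 and (10.6, 8.5) in frame 2.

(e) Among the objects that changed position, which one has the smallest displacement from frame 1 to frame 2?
the purple pentagon

(moved 3.2)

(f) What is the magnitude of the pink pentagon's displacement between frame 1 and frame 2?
4.1

The pink pentagon moved from (9.9, 2.7) to (14.0, 2.4), a distance of √(4.1² + 0.3²) ≈ 4.1.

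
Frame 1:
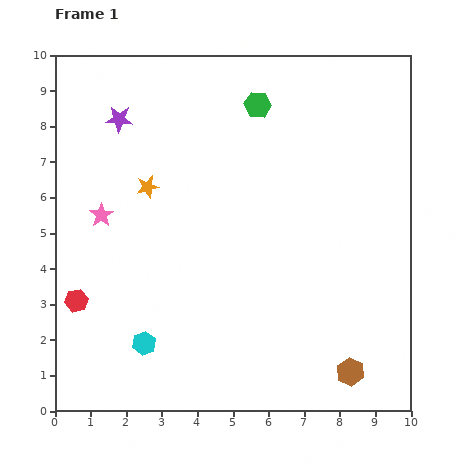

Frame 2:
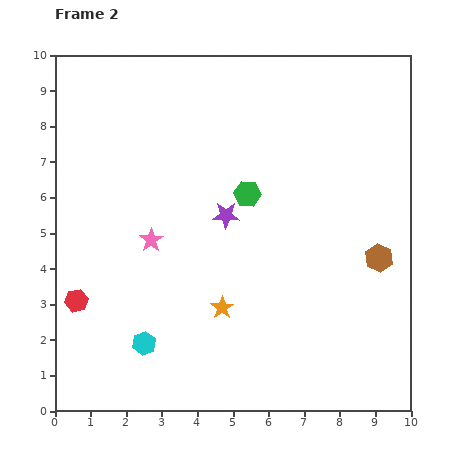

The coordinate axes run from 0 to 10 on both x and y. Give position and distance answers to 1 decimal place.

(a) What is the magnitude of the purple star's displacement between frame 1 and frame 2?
4.0

The purple star moved from (1.8, 8.2) to (4.8, 5.5), a distance of √(3.0² + 2.7²) ≈ 4.0.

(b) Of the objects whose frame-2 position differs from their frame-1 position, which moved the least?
the pink star

(moved 1.6)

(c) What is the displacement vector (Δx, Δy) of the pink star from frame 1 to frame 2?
(1.4, -0.7)

The pink star was at (1.3, 5.5) in frame 1 and (2.7, 4.8) in frame 2.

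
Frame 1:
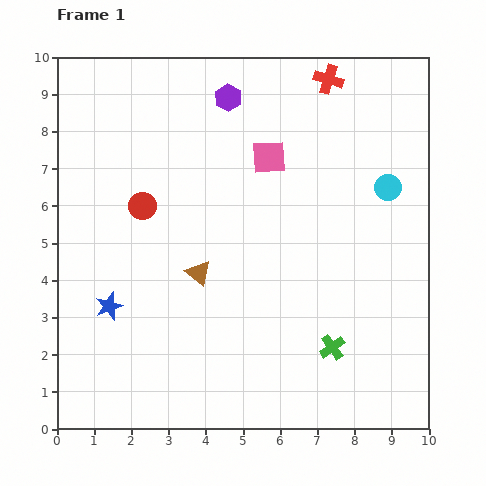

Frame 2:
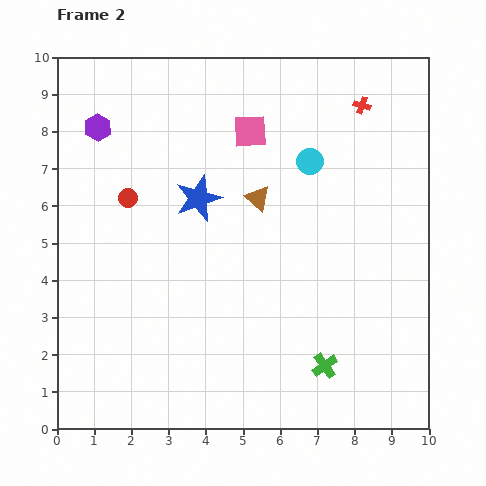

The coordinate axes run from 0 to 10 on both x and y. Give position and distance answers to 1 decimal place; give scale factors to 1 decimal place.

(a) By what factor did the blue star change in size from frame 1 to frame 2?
1.7×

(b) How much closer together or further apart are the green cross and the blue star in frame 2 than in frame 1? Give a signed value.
-0.5

Distance in frame 1: 6.1. Distance in frame 2: 5.6.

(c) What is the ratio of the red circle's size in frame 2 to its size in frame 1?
0.7×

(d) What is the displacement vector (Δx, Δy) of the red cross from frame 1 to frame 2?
(0.9, -0.7)

The red cross was at (7.3, 9.4) in frame 1 and (8.2, 8.7) in frame 2.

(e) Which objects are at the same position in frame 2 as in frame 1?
none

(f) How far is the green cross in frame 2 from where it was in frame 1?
0.5

The green cross moved from (7.4, 2.2) to (7.2, 1.7), a distance of √(0.2² + 0.5²) ≈ 0.5.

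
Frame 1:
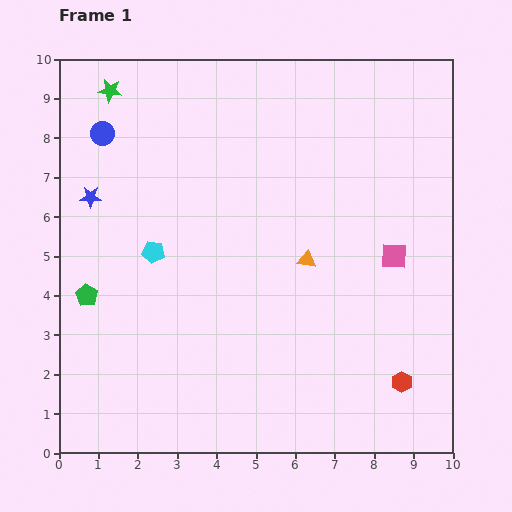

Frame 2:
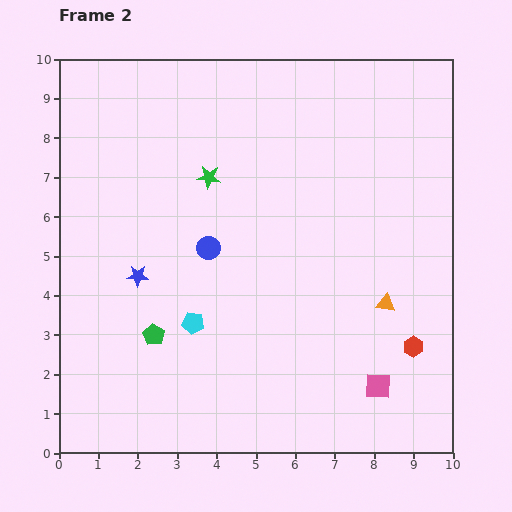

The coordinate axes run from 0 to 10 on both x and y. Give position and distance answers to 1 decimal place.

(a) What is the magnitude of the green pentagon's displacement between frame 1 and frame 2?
2.0

The green pentagon moved from (0.7, 4.0) to (2.4, 3.0), a distance of √(1.7² + 1.0²) ≈ 2.0.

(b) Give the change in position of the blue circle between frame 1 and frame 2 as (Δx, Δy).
(2.7, -2.9)

The blue circle was at (1.1, 8.1) in frame 1 and (3.8, 5.2) in frame 2.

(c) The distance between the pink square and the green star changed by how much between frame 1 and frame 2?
-1.5

Distance in frame 1: 8.3. Distance in frame 2: 6.8.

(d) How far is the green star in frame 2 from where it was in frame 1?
3.3

The green star moved from (1.3, 9.2) to (3.8, 7.0), a distance of √(2.5² + 2.2²) ≈ 3.3.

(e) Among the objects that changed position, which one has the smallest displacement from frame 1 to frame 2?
the red hexagon

(moved 0.9)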